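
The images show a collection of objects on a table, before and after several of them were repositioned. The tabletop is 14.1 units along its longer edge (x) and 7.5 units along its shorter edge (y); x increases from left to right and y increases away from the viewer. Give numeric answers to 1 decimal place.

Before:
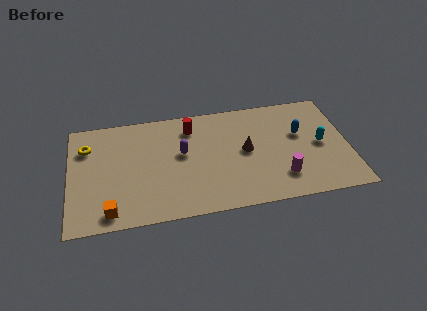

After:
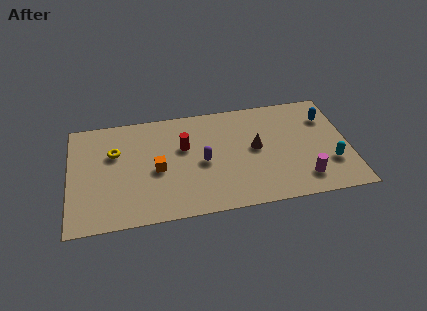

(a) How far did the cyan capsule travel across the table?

1.5

The cyan capsule moved from about (12.7, 3.7) to (13.1, 2.3), a distance of √(0.4² + 1.4²) ≈ 1.5.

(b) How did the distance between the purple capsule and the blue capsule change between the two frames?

+0.7

They were about 6.0 units apart before and 6.7 after — 0.7 units further apart.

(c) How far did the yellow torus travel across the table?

1.5

The yellow torus was near (0.9, 5.5) before and (2.3, 4.9) after, so it travelled √(1.4² + 0.6²) ≈ 1.5 units.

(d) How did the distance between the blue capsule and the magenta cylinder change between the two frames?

+1.2

Before: roughly 3.0 units apart; after: 4.2. That's 1.2 units further apart.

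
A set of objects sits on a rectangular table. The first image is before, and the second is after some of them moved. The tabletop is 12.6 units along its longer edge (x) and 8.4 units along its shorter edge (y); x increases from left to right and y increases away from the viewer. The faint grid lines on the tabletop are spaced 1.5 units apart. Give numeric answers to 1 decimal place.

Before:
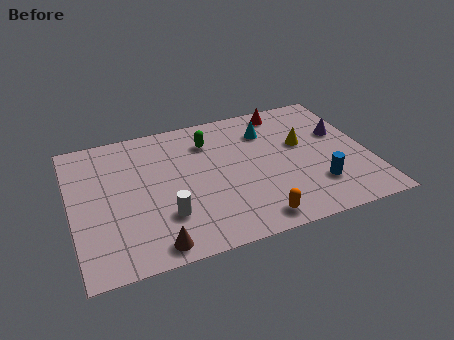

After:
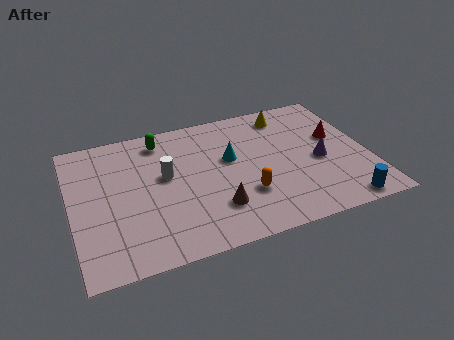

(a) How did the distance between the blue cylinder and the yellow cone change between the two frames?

+3.7

They were about 2.8 units apart before and 6.5 after — 3.7 units further apart.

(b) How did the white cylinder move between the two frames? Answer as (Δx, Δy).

(0.2, 2.4)

From the two frames, the white cylinder sits at roughly (3.8, 2.4) before and (4.0, 4.8) after.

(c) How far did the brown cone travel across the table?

3.0

The brown cone was near (3.2, 0.9) before and (5.9, 2.2) after, so it travelled √(2.7² + 1.3²) ≈ 3.0 units.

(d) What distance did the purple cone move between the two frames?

1.9

The purple cone was near (11.6, 5.2) before and (10.5, 3.7) after, so it travelled √(1.1² + 1.5²) ≈ 1.9 units.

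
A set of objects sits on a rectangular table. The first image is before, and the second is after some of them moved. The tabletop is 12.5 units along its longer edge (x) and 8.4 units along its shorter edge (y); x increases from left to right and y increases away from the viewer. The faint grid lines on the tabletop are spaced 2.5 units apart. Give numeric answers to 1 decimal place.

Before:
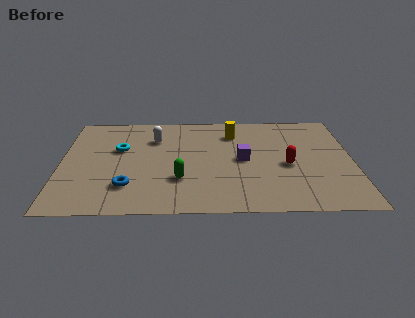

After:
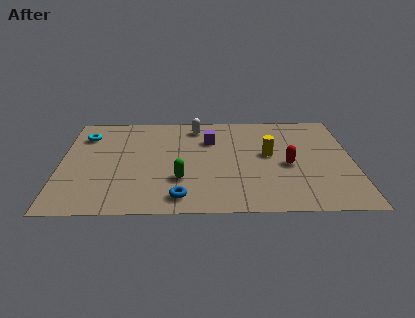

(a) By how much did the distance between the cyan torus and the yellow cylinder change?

+3.0

Before: roughly 5.1 units apart; after: 8.1. That's 3.0 units further apart.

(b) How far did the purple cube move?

2.2

From (7.8, 4.2) to (6.4, 5.9), the purple cube covered √(1.4² + 1.7²) ≈ 2.2 units.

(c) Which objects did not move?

the red capsule and the green capsule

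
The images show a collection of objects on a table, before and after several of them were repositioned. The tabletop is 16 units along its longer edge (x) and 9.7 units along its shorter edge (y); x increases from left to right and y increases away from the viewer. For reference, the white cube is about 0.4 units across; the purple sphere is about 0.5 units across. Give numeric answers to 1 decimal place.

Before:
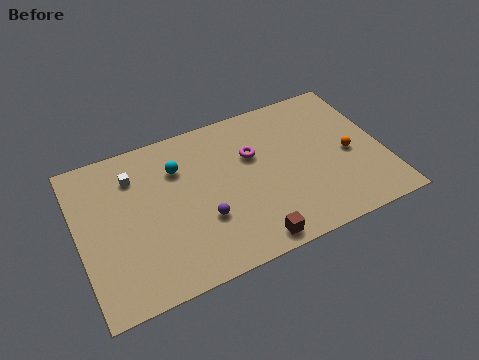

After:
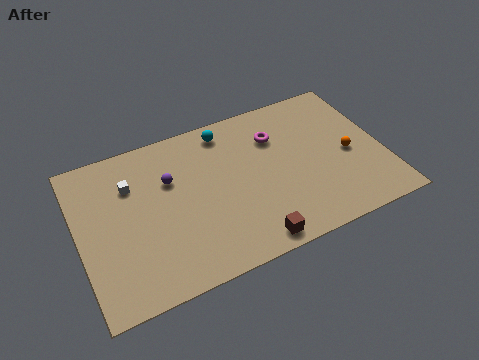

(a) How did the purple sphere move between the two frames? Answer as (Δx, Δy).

(-1.4, 3.1)

From the two frames, the purple sphere sits at roughly (6.3, 3.3) before and (4.9, 6.4) after.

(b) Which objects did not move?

the brown cube and the orange sphere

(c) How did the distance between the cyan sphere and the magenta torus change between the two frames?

-1.1

Before: roughly 4.0 units apart; after: 2.9. That's 1.1 units closer together.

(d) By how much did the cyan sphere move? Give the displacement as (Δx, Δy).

(2.7, 1.4)

The cyan sphere was at about (5.4, 7.0) and moved to about (8.1, 8.4).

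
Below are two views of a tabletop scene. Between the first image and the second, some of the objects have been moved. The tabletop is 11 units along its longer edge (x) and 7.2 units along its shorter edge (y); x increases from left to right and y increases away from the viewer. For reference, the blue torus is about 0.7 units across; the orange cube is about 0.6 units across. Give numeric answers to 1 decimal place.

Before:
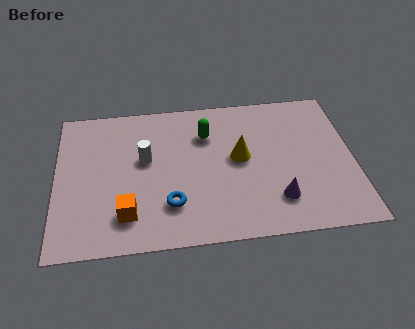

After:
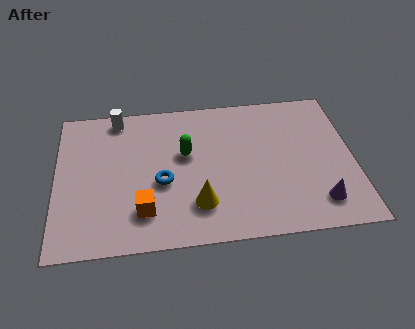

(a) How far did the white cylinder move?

2.4

The white cylinder was near (3.3, 4.2) before and (2.3, 6.4) after, so it travelled √(1.0² + 2.2²) ≈ 2.4 units.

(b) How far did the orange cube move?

0.6

From (2.6, 1.6) to (3.2, 1.7), the orange cube covered √(0.6² + 0.1²) ≈ 0.6 units.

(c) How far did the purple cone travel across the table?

1.5

The purple cone moved from about (8.1, 1.7) to (9.6, 1.4), a distance of √(1.5² + 0.3²) ≈ 1.5.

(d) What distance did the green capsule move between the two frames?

1.2

The green capsule was near (5.6, 5.2) before and (4.8, 4.3) after, so it travelled √(0.8² + 0.9²) ≈ 1.2 units.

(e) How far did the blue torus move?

1.1

The blue torus was near (4.2, 1.9) before and (3.9, 3.0) after, so it travelled √(0.3² + 1.1²) ≈ 1.1 units.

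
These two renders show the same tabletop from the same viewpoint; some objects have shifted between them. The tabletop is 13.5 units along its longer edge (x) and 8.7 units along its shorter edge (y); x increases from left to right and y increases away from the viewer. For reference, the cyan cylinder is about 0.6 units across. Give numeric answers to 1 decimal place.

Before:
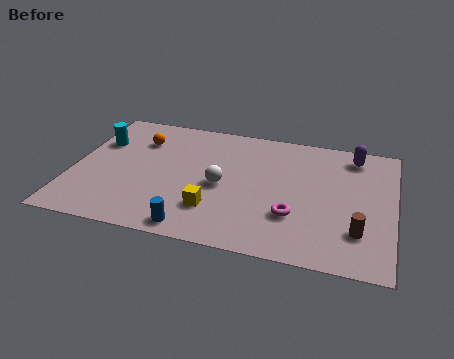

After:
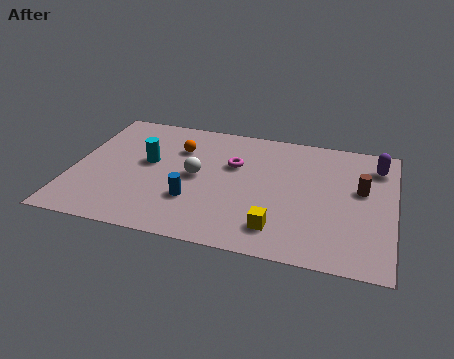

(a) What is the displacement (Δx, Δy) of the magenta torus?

(-2.7, 2.9)

From the two frames, the magenta torus sits at roughly (9.4, 2.7) before and (6.7, 5.6) after.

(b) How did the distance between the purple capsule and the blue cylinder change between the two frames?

-0.5

They were about 9.1 units apart before and 8.6 after — 0.5 units closer together.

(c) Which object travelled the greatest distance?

the magenta torus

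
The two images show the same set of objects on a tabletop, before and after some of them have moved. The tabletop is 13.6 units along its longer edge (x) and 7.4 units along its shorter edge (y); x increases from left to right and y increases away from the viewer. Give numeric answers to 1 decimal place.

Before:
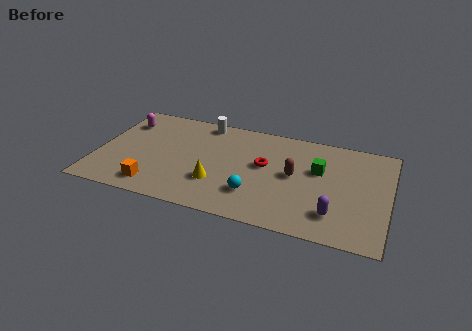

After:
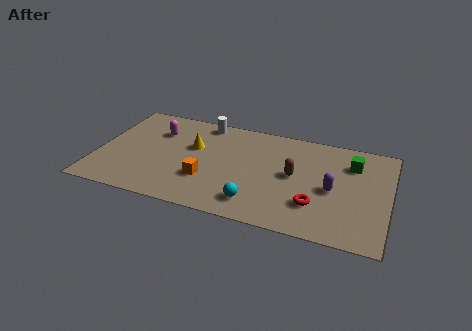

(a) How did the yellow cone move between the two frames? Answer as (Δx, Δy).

(-1.3, 2.3)

The yellow cone was at about (5.7, 2.3) and moved to about (4.4, 4.6).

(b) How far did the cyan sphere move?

0.6

The cyan sphere moved from about (7.5, 2.0) to (7.6, 1.4), a distance of √(0.1² + 0.6²) ≈ 0.6.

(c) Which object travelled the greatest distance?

the red torus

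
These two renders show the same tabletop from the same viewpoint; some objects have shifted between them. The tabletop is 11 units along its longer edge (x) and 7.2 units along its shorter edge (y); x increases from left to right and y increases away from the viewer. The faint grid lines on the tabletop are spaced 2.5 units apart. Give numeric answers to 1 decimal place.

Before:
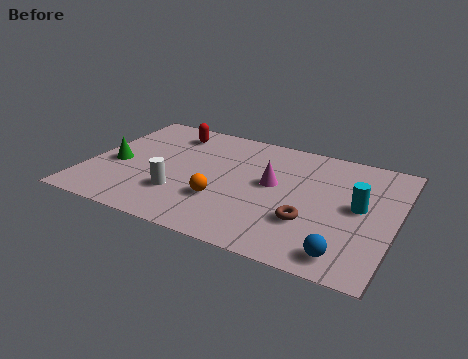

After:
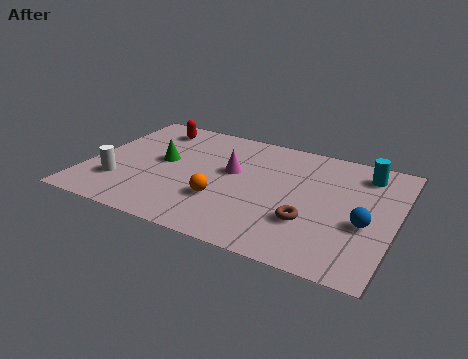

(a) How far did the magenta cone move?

1.5

The magenta cone was near (6.6, 4.0) before and (5.1, 4.2) after, so it travelled √(1.5² + 0.2²) ≈ 1.5 units.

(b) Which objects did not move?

the brown torus and the orange sphere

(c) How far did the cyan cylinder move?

2.1

From (9.7, 3.8) to (9.7, 5.9), the cyan cylinder covered √(0.0² + 2.1²) ≈ 2.1 units.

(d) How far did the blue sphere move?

2.0

From (9.5, 1.0) to (10.0, 2.9), the blue sphere covered √(0.5² + 1.9²) ≈ 2.0 units.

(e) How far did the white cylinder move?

2.2

From (3.5, 2.1) to (1.3, 2.0), the white cylinder covered √(2.2² + 0.1²) ≈ 2.2 units.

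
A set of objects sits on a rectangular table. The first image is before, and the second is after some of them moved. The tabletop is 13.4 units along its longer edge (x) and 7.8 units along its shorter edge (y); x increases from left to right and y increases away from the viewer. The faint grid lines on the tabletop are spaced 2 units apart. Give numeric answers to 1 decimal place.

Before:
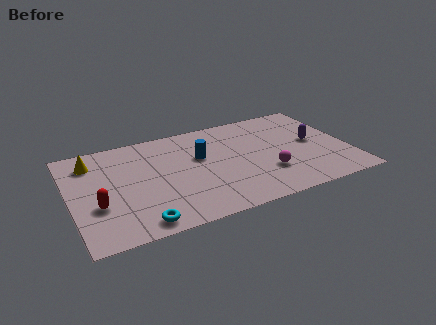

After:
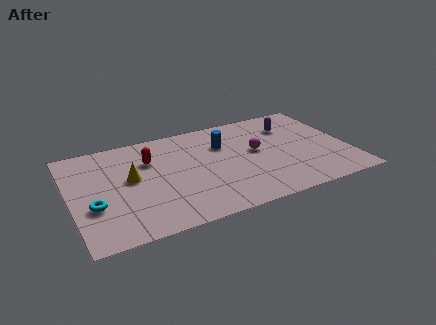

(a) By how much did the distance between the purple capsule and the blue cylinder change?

-2.1

They were about 5.5 units apart before and 3.4 after — 2.1 units closer together.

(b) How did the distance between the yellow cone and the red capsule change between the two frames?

-1.9

The distance was about 3.4 in the first image and 1.5 in the second, so they moved 1.9 units closer together.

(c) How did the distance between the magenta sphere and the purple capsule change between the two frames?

-0.6

They were about 3.0 units apart before and 2.4 after — 0.6 units closer together.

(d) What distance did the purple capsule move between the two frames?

1.9

The purple capsule moved from about (11.8, 4.1) to (10.9, 5.8), a distance of √(0.9² + 1.7²) ≈ 1.9.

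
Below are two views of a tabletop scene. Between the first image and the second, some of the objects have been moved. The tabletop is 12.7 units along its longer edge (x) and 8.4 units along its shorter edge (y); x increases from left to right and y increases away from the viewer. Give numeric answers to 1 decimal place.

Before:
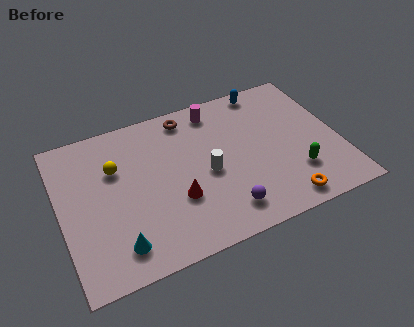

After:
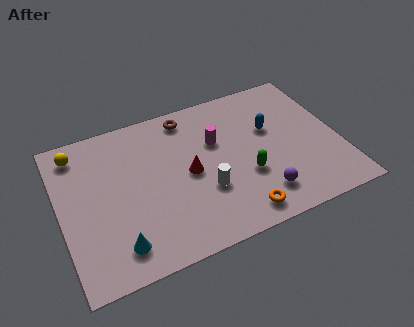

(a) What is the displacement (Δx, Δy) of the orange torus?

(-2.0, 0.1)

The orange torus started near (9.7, 1.0) and ended near (7.7, 1.1).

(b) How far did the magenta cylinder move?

1.8

The magenta cylinder was near (7.4, 7.2) before and (7.2, 5.4) after, so it travelled √(0.2² + 1.8²) ≈ 1.8 units.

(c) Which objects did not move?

the cyan cone and the brown torus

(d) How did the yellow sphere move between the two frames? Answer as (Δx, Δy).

(-1.6, 1.5)

The yellow sphere started near (2.6, 5.6) and ended near (1.0, 7.1).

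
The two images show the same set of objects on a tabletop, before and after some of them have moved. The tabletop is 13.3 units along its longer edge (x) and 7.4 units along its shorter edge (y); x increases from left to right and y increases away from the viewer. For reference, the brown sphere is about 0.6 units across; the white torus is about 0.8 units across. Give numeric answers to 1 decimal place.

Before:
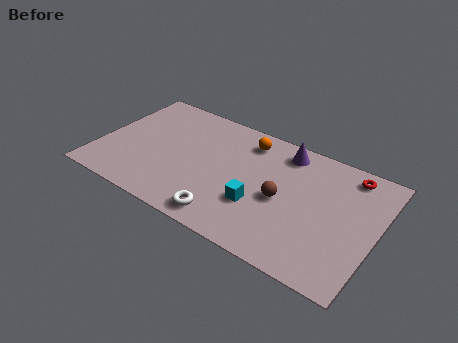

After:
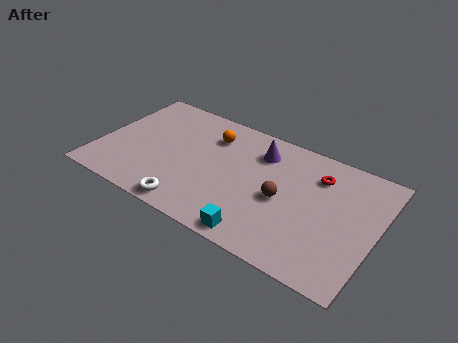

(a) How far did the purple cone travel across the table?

1.3

The purple cone was near (8.6, 6.3) before and (7.5, 5.7) after, so it travelled √(1.1² + 0.6²) ≈ 1.3 units.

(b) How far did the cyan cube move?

1.7

The cyan cube was near (7.9, 2.5) before and (8.2, 0.8) after, so it travelled √(0.3² + 1.7²) ≈ 1.7 units.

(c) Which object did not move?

the brown sphere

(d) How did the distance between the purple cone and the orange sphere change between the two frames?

+0.6

The distance was about 1.8 in the first image and 2.4 in the second, so they moved 0.6 units further apart.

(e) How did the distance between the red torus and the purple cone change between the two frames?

-0.3

Before: roughly 3.1 units apart; after: 2.8. That's 0.3 units closer together.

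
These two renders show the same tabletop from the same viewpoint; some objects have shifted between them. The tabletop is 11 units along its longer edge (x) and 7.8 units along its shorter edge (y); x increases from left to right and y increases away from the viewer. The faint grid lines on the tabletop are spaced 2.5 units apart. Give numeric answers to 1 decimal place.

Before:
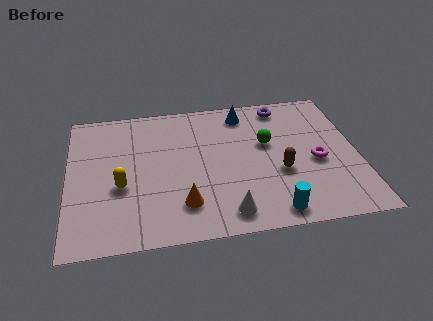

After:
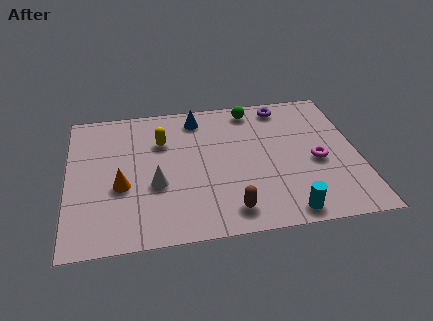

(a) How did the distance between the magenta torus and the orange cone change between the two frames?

+2.1

They were about 5.3 units apart before and 7.4 after — 2.1 units further apart.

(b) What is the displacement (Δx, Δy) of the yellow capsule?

(1.6, 2.3)

The yellow capsule started near (2.0, 3.1) and ended near (3.6, 5.4).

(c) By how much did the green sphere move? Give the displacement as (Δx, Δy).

(-0.5, 2.1)

The green sphere was at about (7.6, 4.7) and moved to about (7.1, 6.8).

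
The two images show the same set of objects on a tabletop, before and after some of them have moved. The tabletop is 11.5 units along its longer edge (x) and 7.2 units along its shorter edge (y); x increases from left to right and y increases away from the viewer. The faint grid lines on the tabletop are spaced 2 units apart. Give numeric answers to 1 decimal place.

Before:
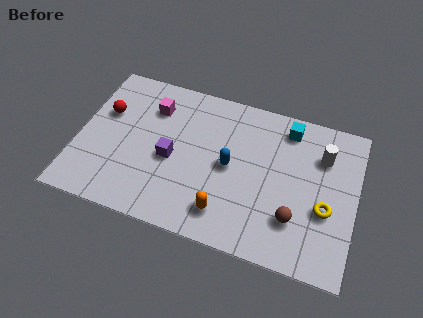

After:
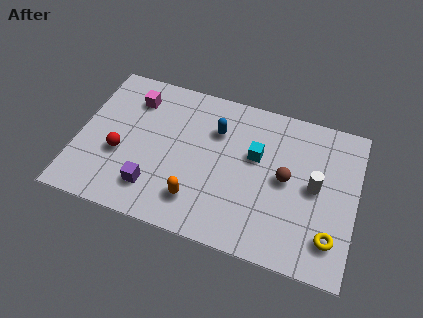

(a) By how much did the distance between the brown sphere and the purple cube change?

+0.4

The distance was about 5.3 in the first image and 5.7 in the second, so they moved 0.4 units further apart.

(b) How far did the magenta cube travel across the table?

0.8

The magenta cube moved from about (2.9, 5.4) to (2.1, 5.6), a distance of √(0.8² + 0.2²) ≈ 0.8.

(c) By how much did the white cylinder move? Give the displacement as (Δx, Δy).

(-0.2, -1.5)

The white cylinder was at about (10.0, 5.2) and moved to about (9.8, 3.7).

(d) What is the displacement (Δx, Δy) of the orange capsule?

(-1.2, 0.2)

The orange capsule started near (6.3, 1.4) and ended near (5.1, 1.6).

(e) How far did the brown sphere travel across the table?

1.8

The brown sphere moved from about (9.1, 2.0) to (8.6, 3.7), a distance of √(0.5² + 1.7²) ≈ 1.8.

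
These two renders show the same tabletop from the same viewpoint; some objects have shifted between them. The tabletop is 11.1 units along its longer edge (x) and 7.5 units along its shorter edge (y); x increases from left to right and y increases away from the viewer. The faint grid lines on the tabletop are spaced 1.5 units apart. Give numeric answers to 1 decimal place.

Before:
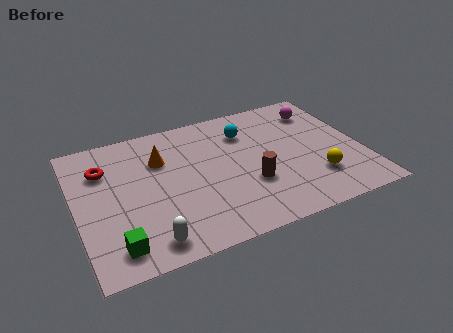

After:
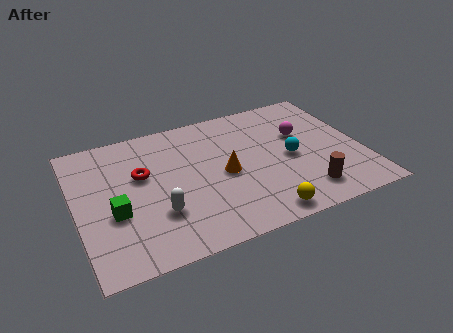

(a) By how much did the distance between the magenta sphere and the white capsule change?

-2.4

They were about 8.8 units apart before and 6.4 after — 2.4 units closer together.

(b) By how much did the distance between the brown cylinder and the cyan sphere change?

-0.9

The distance was about 3.0 in the first image and 2.1 in the second, so they moved 0.9 units closer together.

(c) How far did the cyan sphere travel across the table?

2.6

From (6.8, 5.6) to (8.3, 3.5), the cyan sphere covered √(1.5² + 2.1²) ≈ 2.6 units.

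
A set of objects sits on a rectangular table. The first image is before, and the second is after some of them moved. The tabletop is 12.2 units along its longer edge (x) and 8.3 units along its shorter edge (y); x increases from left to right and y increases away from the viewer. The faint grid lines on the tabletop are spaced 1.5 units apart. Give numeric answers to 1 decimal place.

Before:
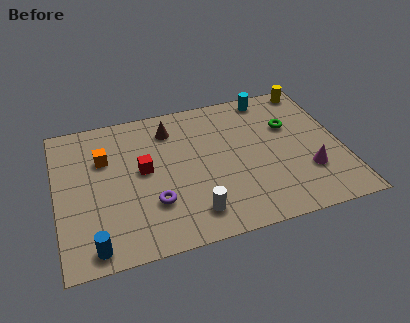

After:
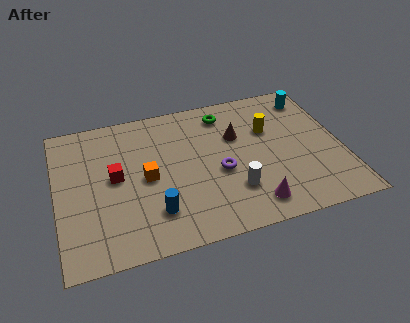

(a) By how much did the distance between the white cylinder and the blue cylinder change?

-0.8

They were about 4.2 units apart before and 3.4 after — 0.8 units closer together.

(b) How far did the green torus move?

3.1

From (10.1, 5.4) to (7.4, 6.9), the green torus covered √(2.7² + 1.5²) ≈ 3.1 units.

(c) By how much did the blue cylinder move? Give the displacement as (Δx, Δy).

(2.6, 1.1)

From the two frames, the blue cylinder sits at roughly (1.4, 0.9) before and (4.0, 2.0) after.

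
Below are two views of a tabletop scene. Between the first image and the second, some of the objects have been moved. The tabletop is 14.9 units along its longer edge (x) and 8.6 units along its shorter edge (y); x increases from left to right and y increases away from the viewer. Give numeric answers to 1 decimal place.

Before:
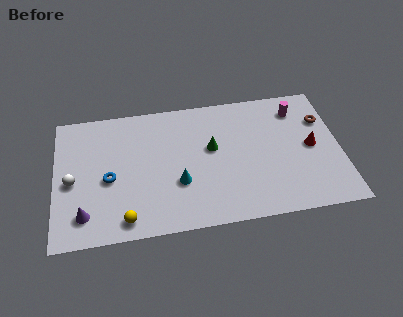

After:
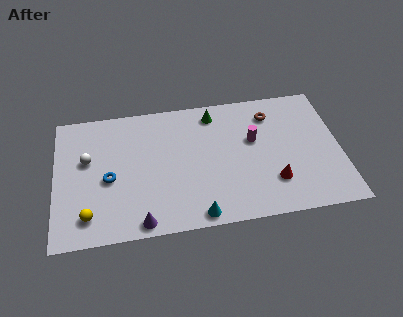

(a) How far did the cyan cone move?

2.4

The cyan cone moved from about (6.4, 3.0) to (7.3, 0.8), a distance of √(0.9² + 2.2²) ≈ 2.4.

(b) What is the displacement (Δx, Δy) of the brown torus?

(-2.7, 0.8)

The brown torus was at about (14.1, 6.0) and moved to about (11.4, 6.8).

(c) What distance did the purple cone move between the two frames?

3.0

The purple cone moved from about (1.5, 1.7) to (4.4, 0.8), a distance of √(2.9² + 0.9²) ≈ 3.0.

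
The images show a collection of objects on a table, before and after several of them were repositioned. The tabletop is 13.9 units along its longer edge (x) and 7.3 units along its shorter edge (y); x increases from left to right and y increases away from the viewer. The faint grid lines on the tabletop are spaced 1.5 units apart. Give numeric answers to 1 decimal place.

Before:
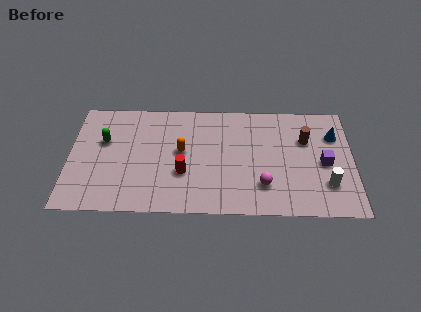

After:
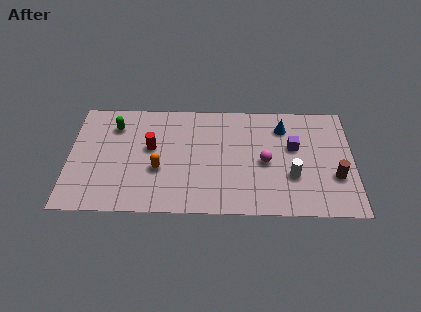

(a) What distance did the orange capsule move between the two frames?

1.6

The orange capsule was near (5.5, 4.0) before and (4.4, 2.8) after, so it travelled √(1.1² + 1.2²) ≈ 1.6 units.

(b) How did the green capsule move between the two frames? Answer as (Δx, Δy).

(0.5, 1.0)

From the two frames, the green capsule sits at roughly (1.7, 4.6) before and (2.2, 5.6) after.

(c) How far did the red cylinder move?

2.3

The red cylinder was near (5.6, 2.6) before and (4.0, 4.2) after, so it travelled √(1.6² + 1.6²) ≈ 2.3 units.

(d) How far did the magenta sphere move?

1.5

The magenta sphere was near (9.5, 1.9) before and (9.6, 3.4) after, so it travelled √(0.1² + 1.5²) ≈ 1.5 units.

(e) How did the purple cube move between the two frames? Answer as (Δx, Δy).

(-1.5, 1.0)

From the two frames, the purple cube sits at roughly (12.5, 3.4) before and (11.0, 4.4) after.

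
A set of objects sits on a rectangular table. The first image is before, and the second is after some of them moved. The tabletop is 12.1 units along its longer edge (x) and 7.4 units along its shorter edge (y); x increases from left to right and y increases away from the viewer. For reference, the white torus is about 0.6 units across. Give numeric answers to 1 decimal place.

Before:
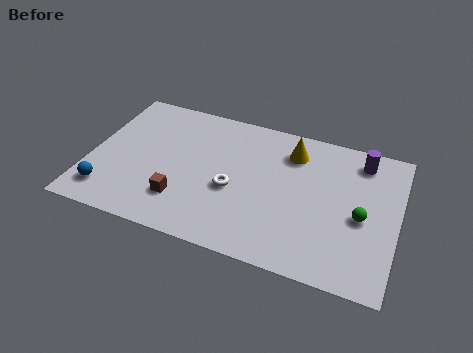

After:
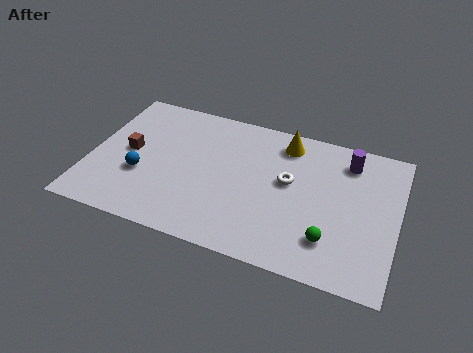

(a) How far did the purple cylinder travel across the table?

0.5

From (10.5, 6.2) to (10.0, 6.0), the purple cylinder covered √(0.5² + 0.2²) ≈ 0.5 units.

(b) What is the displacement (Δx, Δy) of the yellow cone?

(-0.3, 0.4)

The yellow cone was at about (7.8, 5.8) and moved to about (7.5, 6.2).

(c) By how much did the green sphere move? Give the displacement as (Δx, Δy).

(-1.1, -1.5)

From the two frames, the green sphere sits at roughly (10.7, 3.3) before and (9.6, 1.8) after.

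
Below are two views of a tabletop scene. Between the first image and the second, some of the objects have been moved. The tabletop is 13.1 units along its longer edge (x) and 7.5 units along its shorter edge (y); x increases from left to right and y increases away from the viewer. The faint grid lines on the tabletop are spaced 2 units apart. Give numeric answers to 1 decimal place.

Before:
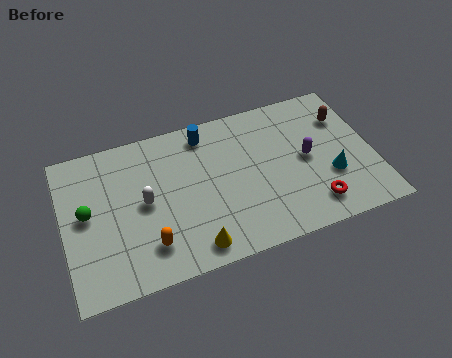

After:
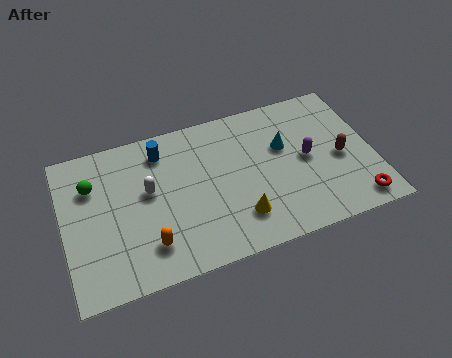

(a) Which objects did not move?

the orange capsule and the purple capsule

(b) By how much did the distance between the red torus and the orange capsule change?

+1.8

The distance was about 6.9 in the first image and 8.7 in the second, so they moved 1.8 units further apart.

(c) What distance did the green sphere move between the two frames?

1.3

The green sphere moved from about (1.0, 4.0) to (1.3, 5.3), a distance of √(0.3² + 1.3²) ≈ 1.3.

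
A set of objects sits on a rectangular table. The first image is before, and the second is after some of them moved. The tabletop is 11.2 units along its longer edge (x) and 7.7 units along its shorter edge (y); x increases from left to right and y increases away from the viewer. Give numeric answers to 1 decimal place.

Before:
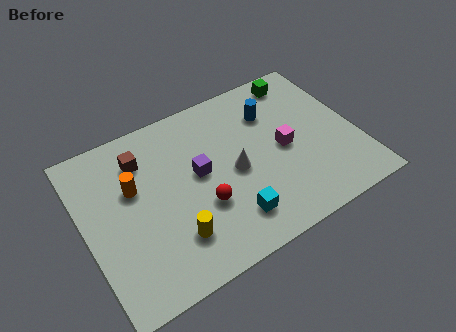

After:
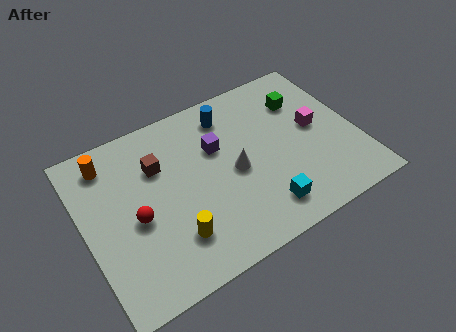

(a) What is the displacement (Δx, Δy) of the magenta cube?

(1.4, 0.4)

The magenta cube started near (8.2, 3.7) and ended near (9.6, 4.1).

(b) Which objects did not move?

the white cone and the yellow cylinder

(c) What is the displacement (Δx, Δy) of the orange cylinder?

(-0.8, 1.6)

The orange cylinder started near (2.1, 4.8) and ended near (1.3, 6.4).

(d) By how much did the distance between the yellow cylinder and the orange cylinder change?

+1.8

The distance was about 3.1 in the first image and 4.9 in the second, so they moved 1.8 units further apart.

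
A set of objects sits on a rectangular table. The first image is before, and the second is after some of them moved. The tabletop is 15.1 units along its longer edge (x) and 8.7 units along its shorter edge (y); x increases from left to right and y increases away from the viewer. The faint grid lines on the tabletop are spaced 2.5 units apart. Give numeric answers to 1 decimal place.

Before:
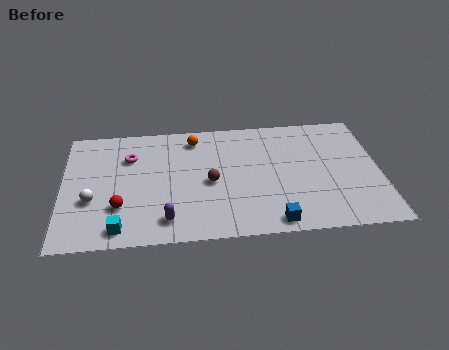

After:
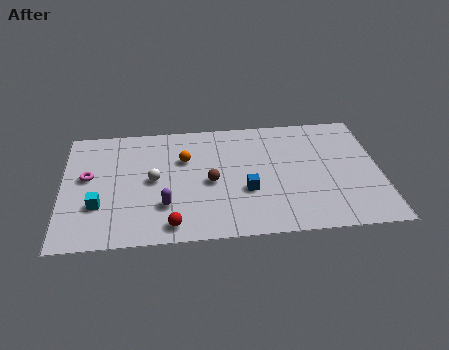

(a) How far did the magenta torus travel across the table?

2.4

The magenta torus was near (3.2, 6.2) before and (1.2, 4.9) after, so it travelled √(2.0² + 1.3²) ≈ 2.4 units.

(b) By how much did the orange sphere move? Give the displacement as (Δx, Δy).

(-0.5, -1.5)

The orange sphere was at about (6.3, 7.3) and moved to about (5.8, 5.8).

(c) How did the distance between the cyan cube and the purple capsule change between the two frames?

+0.9

They were about 2.2 units apart before and 3.1 after — 0.9 units further apart.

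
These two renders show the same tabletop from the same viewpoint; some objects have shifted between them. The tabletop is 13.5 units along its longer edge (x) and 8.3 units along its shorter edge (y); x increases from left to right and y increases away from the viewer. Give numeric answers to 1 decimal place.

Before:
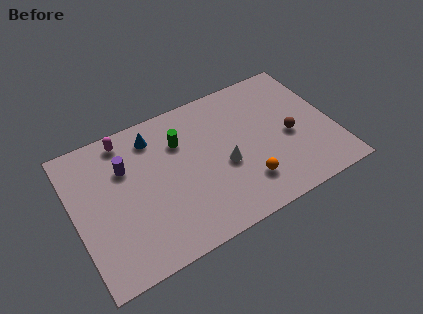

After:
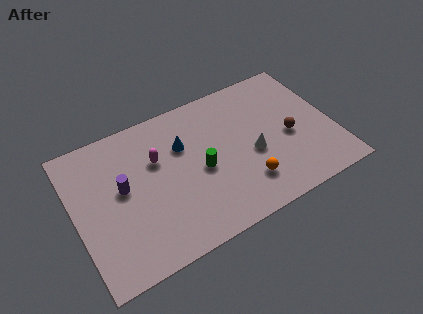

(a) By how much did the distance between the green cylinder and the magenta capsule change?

-0.4

Before: roughly 3.0 units apart; after: 2.6. That's 0.4 units closer together.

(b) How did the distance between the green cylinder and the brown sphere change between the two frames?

-1.2

They were about 5.9 units apart before and 4.7 after — 1.2 units closer together.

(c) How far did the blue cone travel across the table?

1.8

The blue cone moved from about (4.4, 6.8) to (5.8, 5.6), a distance of √(1.4² + 1.2²) ≈ 1.8.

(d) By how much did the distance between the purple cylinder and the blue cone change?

+1.5

They were about 1.9 units apart before and 3.4 after — 1.5 units further apart.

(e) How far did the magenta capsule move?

2.4

From (3.0, 7.3) to (4.4, 5.4), the magenta capsule covered √(1.4² + 1.9²) ≈ 2.4 units.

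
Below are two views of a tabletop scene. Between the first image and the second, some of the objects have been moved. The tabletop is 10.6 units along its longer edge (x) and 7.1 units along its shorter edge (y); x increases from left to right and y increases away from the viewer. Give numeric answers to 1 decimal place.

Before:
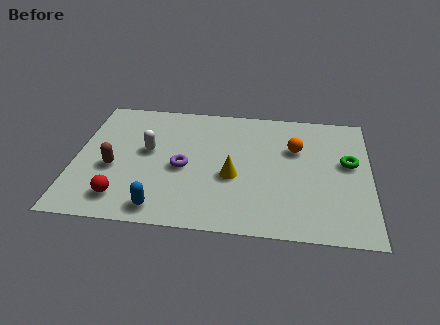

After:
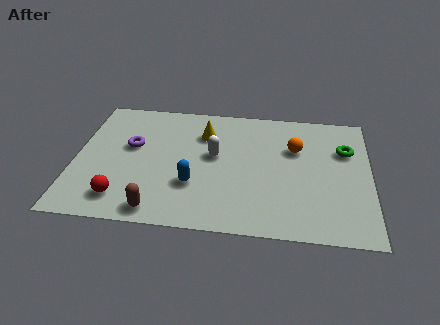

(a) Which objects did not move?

the orange sphere and the red sphere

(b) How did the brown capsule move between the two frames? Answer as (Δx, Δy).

(1.7, -2.1)

The brown capsule started near (1.4, 2.9) and ended near (3.1, 0.8).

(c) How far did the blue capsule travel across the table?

1.8

The blue capsule was near (3.2, 0.9) before and (4.3, 2.3) after, so it travelled √(1.1² + 1.4²) ≈ 1.8 units.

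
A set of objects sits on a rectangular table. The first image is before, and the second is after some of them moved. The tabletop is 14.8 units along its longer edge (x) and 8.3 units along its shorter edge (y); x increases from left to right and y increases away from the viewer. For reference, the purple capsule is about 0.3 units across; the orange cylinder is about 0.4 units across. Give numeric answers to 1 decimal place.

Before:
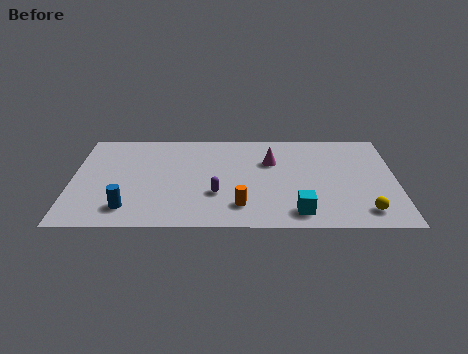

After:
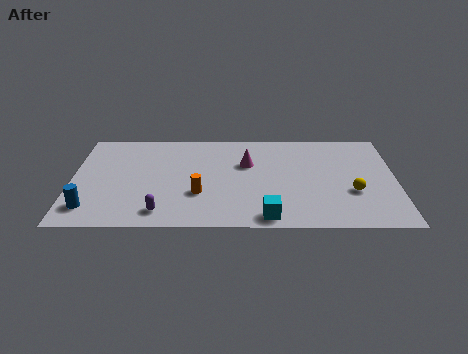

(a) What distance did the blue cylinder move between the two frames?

1.7

The blue cylinder was near (2.6, 1.6) before and (0.9, 1.6) after, so it travelled √(1.7² + 0.0²) ≈ 1.7 units.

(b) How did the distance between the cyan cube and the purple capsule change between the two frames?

+0.8

Before: roughly 4.0 units apart; after: 4.8. That's 0.8 units further apart.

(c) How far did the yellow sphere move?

1.7

From (13.3, 1.4) to (12.8, 3.0), the yellow sphere covered √(0.5² + 1.6²) ≈ 1.7 units.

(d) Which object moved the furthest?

the purple capsule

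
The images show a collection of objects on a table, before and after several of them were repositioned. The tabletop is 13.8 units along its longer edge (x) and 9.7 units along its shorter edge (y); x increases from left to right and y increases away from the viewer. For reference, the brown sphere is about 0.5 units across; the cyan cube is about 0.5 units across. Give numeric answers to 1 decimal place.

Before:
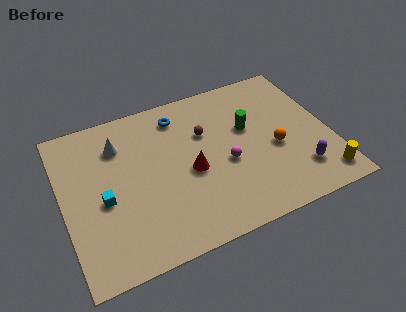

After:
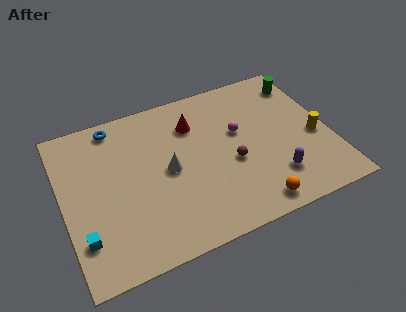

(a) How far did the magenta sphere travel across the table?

1.9

The magenta sphere was near (8.3, 4.1) before and (9.2, 5.8) after, so it travelled √(0.9² + 1.7²) ≈ 1.9 units.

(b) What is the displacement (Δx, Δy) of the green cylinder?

(3.2, 2.0)

From the two frames, the green cylinder sits at roughly (9.7, 5.9) before and (12.9, 7.9) after.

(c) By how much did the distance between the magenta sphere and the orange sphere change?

+2.1

Before: roughly 2.6 units apart; after: 4.7. That's 2.1 units further apart.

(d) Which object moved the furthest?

the green cylinder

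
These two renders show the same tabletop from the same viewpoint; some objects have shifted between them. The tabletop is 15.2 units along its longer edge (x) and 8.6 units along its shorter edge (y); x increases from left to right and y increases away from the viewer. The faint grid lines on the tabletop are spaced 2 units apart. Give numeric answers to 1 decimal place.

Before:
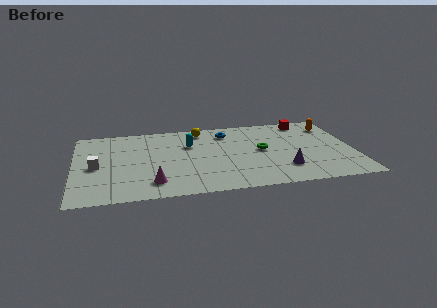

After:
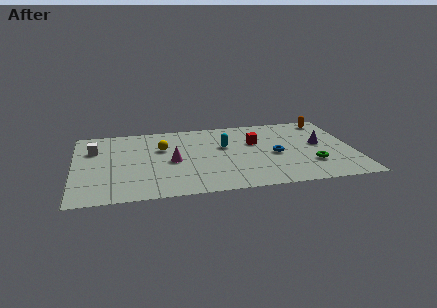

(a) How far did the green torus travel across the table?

3.3

The green torus was near (10.2, 4.5) before and (12.8, 2.5) after, so it travelled √(2.6² + 2.0²) ≈ 3.3 units.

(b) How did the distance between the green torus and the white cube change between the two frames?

+3.2

The distance was about 9.0 in the first image and 12.2 in the second, so they moved 3.2 units further apart.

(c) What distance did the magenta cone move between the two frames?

2.5

The magenta cone moved from about (4.2, 1.7) to (5.3, 4.0), a distance of √(1.1² + 2.3²) ≈ 2.5.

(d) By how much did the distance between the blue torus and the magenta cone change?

-1.1

They were about 6.7 units apart before and 5.6 after — 1.1 units closer together.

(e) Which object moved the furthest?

the blue torus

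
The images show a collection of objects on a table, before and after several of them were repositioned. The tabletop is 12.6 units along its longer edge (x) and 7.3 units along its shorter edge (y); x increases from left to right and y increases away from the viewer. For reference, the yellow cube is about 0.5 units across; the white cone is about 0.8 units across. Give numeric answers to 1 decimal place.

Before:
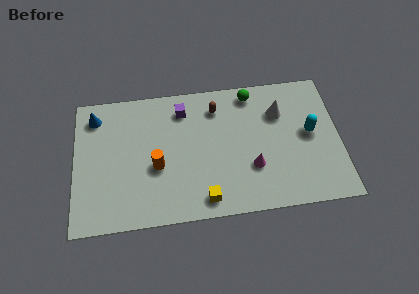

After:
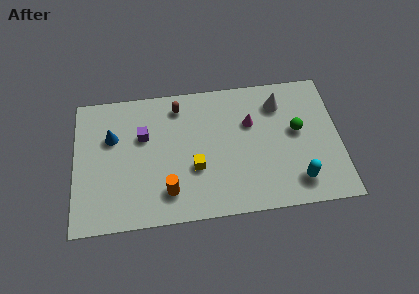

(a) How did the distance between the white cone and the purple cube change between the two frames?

+1.9

The distance was about 4.7 in the first image and 6.6 in the second, so they moved 1.9 units further apart.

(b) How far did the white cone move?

0.5

From (9.8, 5.2) to (9.8, 5.7), the white cone covered √(0.0² + 0.5²) ≈ 0.5 units.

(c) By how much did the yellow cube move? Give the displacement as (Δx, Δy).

(-0.4, 1.7)

From the two frames, the yellow cube sits at roughly (6.1, 1.0) before and (5.7, 2.7) after.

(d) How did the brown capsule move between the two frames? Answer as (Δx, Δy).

(-1.8, 0.3)

From the two frames, the brown capsule sits at roughly (6.8, 5.8) before and (5.0, 6.1) after.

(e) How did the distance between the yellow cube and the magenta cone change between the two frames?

+0.7

They were about 2.7 units apart before and 3.4 after — 0.7 units further apart.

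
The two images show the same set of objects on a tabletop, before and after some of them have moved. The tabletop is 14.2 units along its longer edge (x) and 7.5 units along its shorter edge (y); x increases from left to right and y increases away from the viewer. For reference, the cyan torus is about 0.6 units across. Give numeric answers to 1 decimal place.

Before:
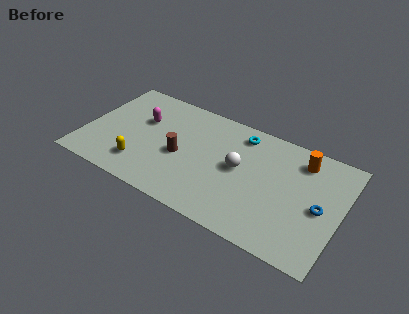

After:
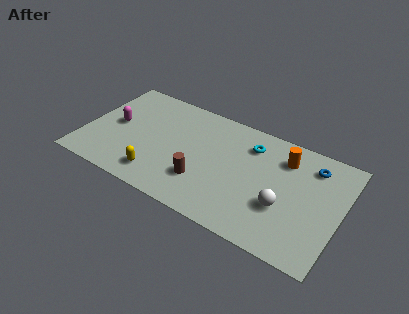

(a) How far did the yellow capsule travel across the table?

1.0

The yellow capsule was near (3.4, 1.7) before and (4.4, 1.4) after, so it travelled √(1.0² + 0.3²) ≈ 1.0 units.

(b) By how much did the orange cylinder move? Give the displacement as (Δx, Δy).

(-0.9, -0.3)

From the two frames, the orange cylinder sits at roughly (11.8, 6.1) before and (10.9, 5.8) after.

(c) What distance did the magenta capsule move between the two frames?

1.7

The magenta capsule moved from about (3.0, 4.8) to (1.6, 3.9), a distance of √(1.4² + 0.9²) ≈ 1.7.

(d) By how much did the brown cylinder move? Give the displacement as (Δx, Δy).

(1.4, -1.1)

The brown cylinder was at about (5.4, 3.3) and moved to about (6.8, 2.2).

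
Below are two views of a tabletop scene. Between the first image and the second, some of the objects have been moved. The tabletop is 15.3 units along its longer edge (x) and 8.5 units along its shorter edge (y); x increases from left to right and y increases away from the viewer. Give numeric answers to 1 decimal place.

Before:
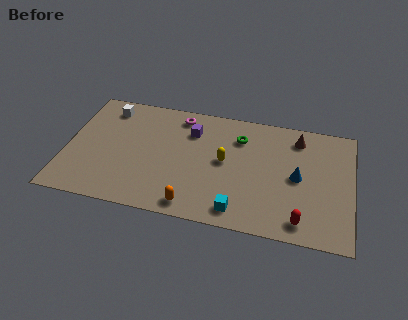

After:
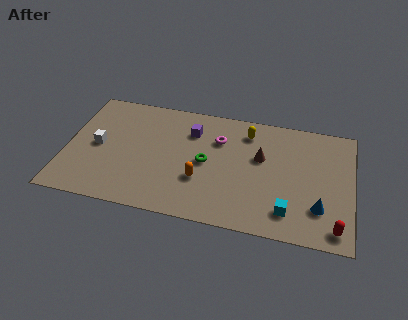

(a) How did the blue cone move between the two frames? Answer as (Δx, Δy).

(1.2, -1.9)

The blue cone was at about (12.4, 4.2) and moved to about (13.6, 2.3).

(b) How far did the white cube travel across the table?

2.9

From (2.0, 7.1) to (1.7, 4.2), the white cube covered √(0.3² + 2.9²) ≈ 2.9 units.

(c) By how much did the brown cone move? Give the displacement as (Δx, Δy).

(-1.9, -1.8)

From the two frames, the brown cone sits at roughly (12.3, 7.0) before and (10.4, 5.2) after.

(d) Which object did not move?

the purple cube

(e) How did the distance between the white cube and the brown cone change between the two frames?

-1.5

The distance was about 10.3 in the first image and 8.8 in the second, so they moved 1.5 units closer together.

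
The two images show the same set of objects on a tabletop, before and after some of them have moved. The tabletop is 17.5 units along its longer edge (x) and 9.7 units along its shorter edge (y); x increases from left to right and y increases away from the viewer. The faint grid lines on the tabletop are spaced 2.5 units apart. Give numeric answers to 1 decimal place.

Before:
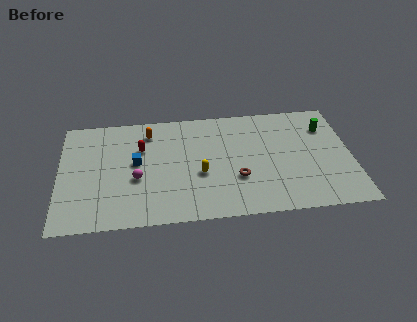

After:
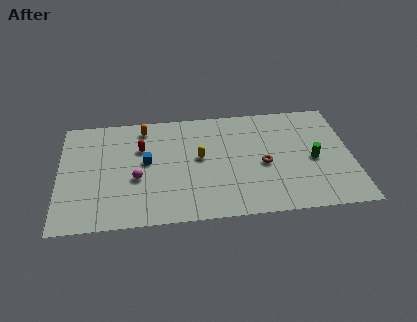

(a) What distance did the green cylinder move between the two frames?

2.9

The green cylinder moved from about (16.1, 7.2) to (15.2, 4.4), a distance of √(0.9² + 2.8²) ≈ 2.9.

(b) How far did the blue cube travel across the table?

0.6

From (4.6, 5.3) to (5.2, 5.3), the blue cube covered √(0.6² + 0.0²) ≈ 0.6 units.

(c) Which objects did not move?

the red capsule and the magenta sphere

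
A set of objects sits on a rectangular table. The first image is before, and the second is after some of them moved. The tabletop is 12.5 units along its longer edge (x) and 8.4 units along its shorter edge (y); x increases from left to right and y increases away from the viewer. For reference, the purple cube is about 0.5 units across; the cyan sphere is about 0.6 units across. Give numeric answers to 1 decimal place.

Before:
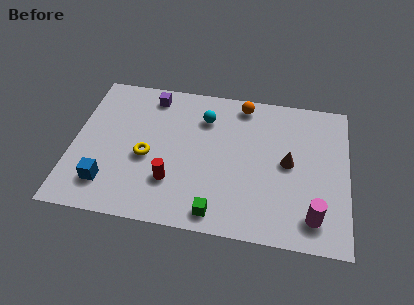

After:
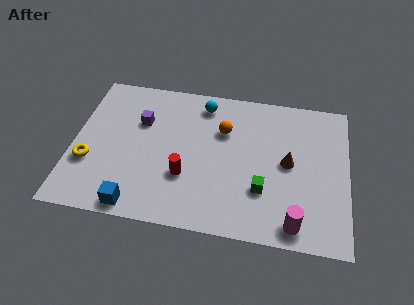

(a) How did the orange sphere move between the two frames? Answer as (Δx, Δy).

(-0.8, -1.7)

The orange sphere was at about (7.6, 7.4) and moved to about (6.8, 5.7).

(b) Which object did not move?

the brown cone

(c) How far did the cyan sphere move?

0.8

From (5.9, 6.3) to (5.8, 7.1), the cyan sphere covered √(0.1² + 0.8²) ≈ 0.8 units.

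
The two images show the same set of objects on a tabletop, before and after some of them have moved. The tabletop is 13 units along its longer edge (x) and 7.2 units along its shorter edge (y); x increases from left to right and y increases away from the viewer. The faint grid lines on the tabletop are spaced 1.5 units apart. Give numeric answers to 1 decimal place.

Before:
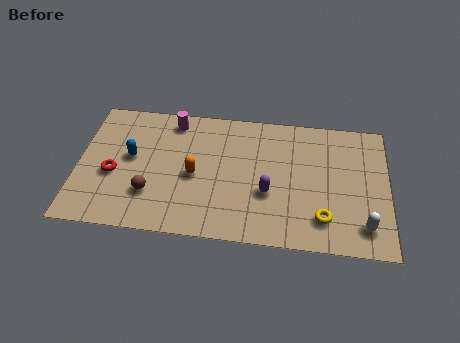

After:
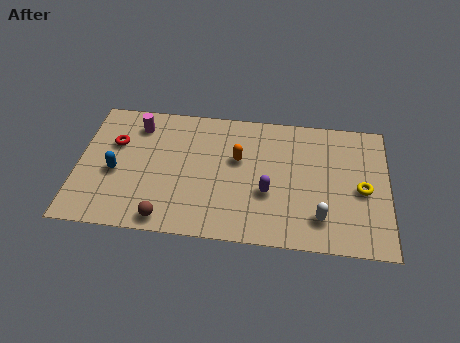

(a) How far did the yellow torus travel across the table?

2.3

The yellow torus was near (10.3, 1.6) before and (11.9, 3.3) after, so it travelled √(1.6² + 1.7²) ≈ 2.3 units.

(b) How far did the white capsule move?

1.8

The white capsule was near (12.0, 1.4) before and (10.2, 1.6) after, so it travelled √(1.8² + 0.2²) ≈ 1.8 units.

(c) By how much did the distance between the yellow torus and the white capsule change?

+0.7

They were about 1.7 units apart before and 2.4 after — 0.7 units further apart.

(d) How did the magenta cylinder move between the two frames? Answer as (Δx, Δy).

(-1.5, -0.4)

From the two frames, the magenta cylinder sits at roughly (3.9, 6.2) before and (2.4, 5.8) after.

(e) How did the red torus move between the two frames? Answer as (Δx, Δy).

(0.0, 1.7)

The red torus started near (1.5, 3.0) and ended near (1.5, 4.7).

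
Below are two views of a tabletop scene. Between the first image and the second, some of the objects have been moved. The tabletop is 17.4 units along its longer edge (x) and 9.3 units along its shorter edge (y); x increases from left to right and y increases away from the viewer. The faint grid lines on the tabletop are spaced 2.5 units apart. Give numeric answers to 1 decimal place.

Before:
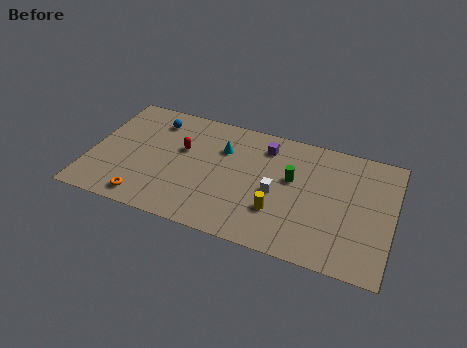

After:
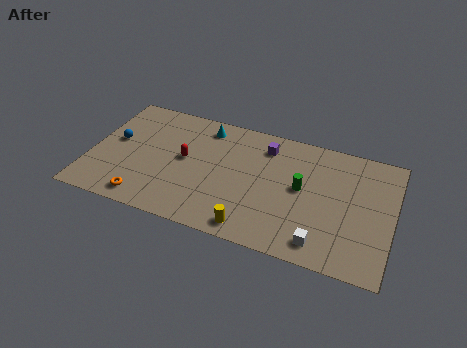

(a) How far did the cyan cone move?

1.8

The cyan cone was near (7.5, 6.5) before and (6.3, 7.9) after, so it travelled √(1.2² + 1.4²) ≈ 1.8 units.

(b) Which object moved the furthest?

the white cube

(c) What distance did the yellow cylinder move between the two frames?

2.1

The yellow cylinder moved from about (11.0, 2.8) to (9.7, 1.1), a distance of √(1.3² + 1.7²) ≈ 2.1.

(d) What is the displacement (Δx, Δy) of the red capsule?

(0.2, -0.7)

The red capsule was at about (5.2, 5.7) and moved to about (5.4, 5.0).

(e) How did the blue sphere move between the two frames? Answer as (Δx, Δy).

(-2.1, -2.3)

The blue sphere started near (3.4, 7.5) and ended near (1.3, 5.2).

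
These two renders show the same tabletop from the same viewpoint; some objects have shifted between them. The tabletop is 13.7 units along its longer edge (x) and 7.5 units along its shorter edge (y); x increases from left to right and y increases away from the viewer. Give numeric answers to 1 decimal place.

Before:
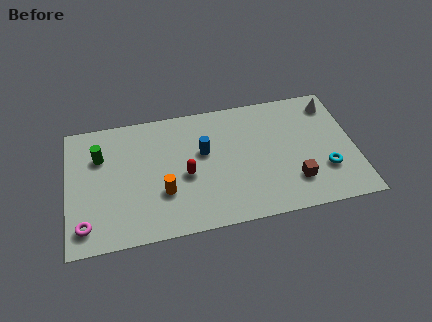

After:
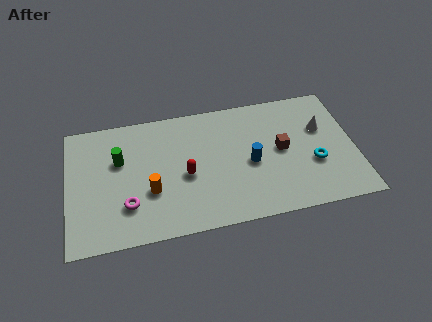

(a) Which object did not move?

the red capsule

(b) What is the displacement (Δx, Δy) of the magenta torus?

(2.0, 0.8)

The magenta torus started near (0.8, 1.3) and ended near (2.8, 2.1).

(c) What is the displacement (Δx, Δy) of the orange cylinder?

(-0.6, 0.2)

The orange cylinder started near (4.5, 2.5) and ended near (3.9, 2.7).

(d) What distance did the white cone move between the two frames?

1.5

The white cone moved from about (12.8, 6.2) to (12.2, 4.8), a distance of √(0.6² + 1.4²) ≈ 1.5.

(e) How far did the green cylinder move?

1.0

The green cylinder moved from about (1.6, 5.2) to (2.5, 4.8), a distance of √(0.9² + 0.4²) ≈ 1.0.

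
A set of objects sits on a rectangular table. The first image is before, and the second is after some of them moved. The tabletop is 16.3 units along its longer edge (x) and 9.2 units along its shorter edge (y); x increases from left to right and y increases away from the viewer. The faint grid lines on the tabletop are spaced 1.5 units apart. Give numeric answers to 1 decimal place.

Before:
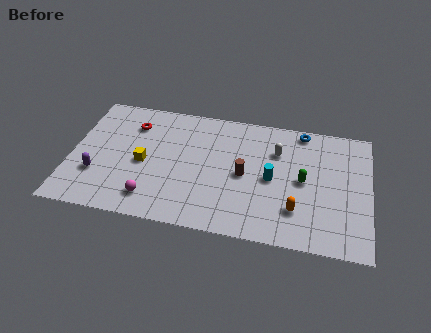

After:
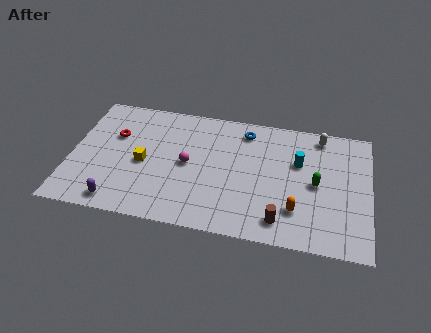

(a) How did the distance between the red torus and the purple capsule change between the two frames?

+0.5

They were about 4.4 units apart before and 4.9 after — 0.5 units further apart.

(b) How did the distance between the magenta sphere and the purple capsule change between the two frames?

+1.7

They were about 3.3 units apart before and 5.0 after — 1.7 units further apart.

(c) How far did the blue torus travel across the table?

3.2

The blue torus moved from about (12.5, 8.3) to (9.4, 7.7), a distance of √(3.1² + 0.6²) ≈ 3.2.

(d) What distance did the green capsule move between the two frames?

0.7

From (12.7, 4.6) to (13.4, 4.5), the green capsule covered √(0.7² + 0.1²) ≈ 0.7 units.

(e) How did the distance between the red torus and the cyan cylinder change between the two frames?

+1.9

They were about 8.2 units apart before and 10.1 after — 1.9 units further apart.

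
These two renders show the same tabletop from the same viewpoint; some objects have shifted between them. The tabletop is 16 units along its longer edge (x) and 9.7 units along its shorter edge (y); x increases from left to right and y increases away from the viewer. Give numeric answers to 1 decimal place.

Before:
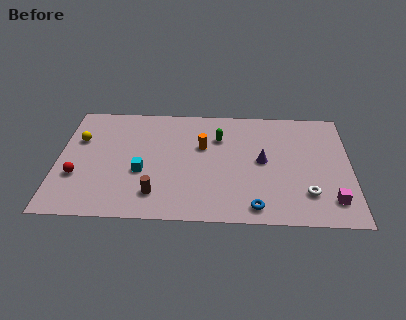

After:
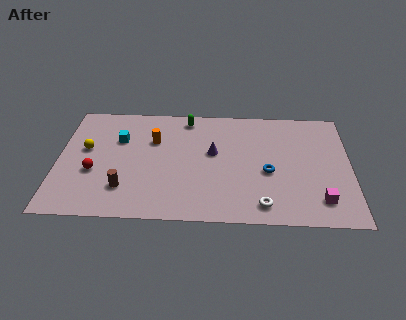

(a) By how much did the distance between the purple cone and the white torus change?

+1.5

Before: roughly 3.5 units apart; after: 5.0. That's 1.5 units further apart.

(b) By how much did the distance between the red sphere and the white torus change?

-3.0

Before: roughly 12.5 units apart; after: 9.5. That's 3.0 units closer together.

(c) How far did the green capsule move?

2.4

From (8.8, 6.9) to (7.0, 8.5), the green capsule covered √(1.8² + 1.6²) ≈ 2.4 units.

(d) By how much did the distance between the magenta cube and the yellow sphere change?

-1.2

The distance was about 14.5 in the first image and 13.3 in the second, so they moved 1.2 units closer together.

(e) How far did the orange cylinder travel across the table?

2.7

The orange cylinder was near (7.9, 6.1) before and (5.2, 6.5) after, so it travelled √(2.7² + 0.4²) ≈ 2.7 units.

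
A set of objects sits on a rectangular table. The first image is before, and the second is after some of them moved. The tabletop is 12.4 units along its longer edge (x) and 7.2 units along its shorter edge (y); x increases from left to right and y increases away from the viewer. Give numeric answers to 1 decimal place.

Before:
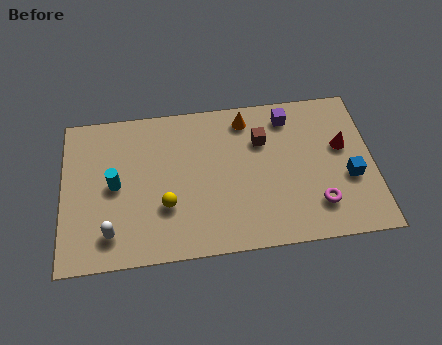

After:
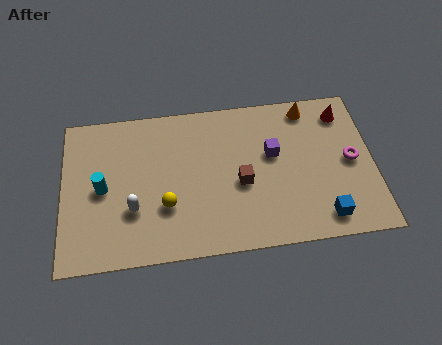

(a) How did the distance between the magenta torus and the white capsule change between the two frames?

+0.6

Before: roughly 8.2 units apart; after: 8.8. That's 0.6 units further apart.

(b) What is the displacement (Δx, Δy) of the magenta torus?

(1.4, 1.9)

The magenta torus was at about (10.1, 1.7) and moved to about (11.5, 3.6).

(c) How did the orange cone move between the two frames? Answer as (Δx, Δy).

(2.5, 0.2)

From the two frames, the orange cone sits at roughly (7.4, 6.1) before and (9.9, 6.3) after.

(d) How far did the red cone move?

1.6

The red cone moved from about (11.2, 4.3) to (11.3, 5.9), a distance of √(0.1² + 1.6²) ≈ 1.6.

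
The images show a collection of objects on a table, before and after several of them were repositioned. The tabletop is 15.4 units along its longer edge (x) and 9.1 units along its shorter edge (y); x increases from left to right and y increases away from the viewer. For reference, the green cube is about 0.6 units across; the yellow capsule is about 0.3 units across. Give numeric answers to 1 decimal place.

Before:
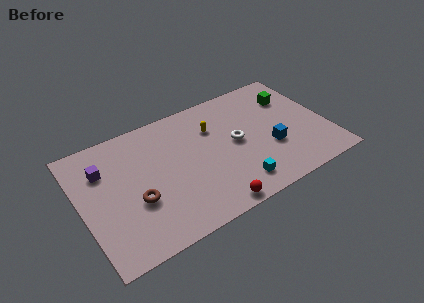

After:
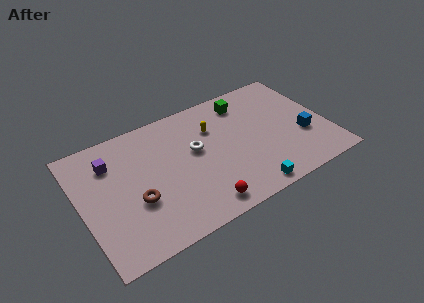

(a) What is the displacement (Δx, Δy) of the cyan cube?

(0.6, -0.7)

The cyan cube started near (9.2, 1.6) and ended near (9.8, 0.9).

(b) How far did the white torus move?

2.6

The white torus moved from about (9.7, 4.7) to (7.2, 5.3), a distance of √(2.5² + 0.6²) ≈ 2.6.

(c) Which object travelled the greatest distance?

the green cube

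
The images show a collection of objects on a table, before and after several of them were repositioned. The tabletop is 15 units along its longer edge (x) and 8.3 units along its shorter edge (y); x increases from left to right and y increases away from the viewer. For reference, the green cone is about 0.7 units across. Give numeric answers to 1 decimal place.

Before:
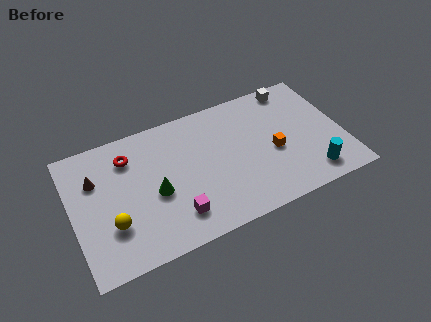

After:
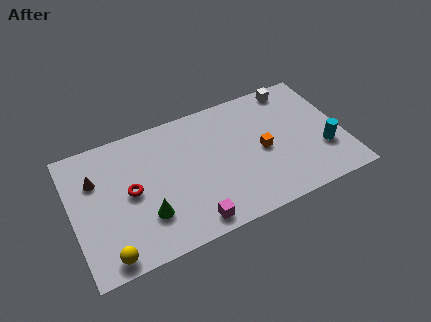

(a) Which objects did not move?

the brown cone and the white cube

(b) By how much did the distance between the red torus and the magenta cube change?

-0.7

They were about 5.1 units apart before and 4.4 after — 0.7 units closer together.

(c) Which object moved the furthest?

the red torus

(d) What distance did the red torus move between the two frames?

2.2

The red torus was near (3.3, 6.4) before and (3.2, 4.2) after, so it travelled √(0.1² + 2.2²) ≈ 2.2 units.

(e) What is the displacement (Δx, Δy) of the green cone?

(-0.6, -1.2)

The green cone was at about (4.5, 3.6) and moved to about (3.9, 2.4).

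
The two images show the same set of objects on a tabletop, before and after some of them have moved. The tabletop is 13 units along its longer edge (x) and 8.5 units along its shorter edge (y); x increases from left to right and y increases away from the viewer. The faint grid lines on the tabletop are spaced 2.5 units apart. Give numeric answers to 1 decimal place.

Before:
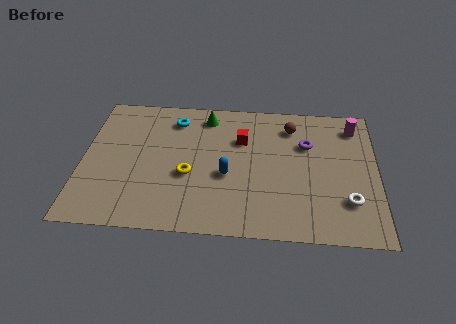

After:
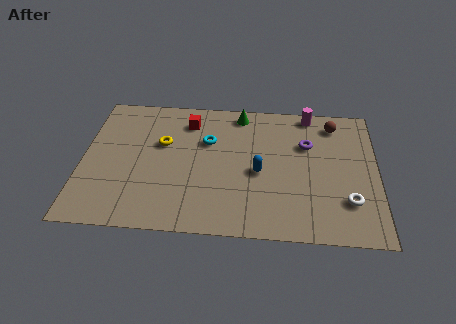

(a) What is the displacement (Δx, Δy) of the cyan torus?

(1.5, -1.3)

From the two frames, the cyan torus sits at roughly (4.0, 6.9) before and (5.5, 5.6) after.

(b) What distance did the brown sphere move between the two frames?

1.9

The brown sphere moved from about (9.2, 6.8) to (11.1, 7.1), a distance of √(1.9² + 0.3²) ≈ 1.9.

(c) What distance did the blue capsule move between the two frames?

1.4

From (6.4, 3.5) to (7.8, 3.8), the blue capsule covered √(1.4² + 0.3²) ≈ 1.4 units.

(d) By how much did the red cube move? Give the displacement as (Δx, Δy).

(-2.4, 1.0)

The red cube was at about (7.0, 5.8) and moved to about (4.6, 6.8).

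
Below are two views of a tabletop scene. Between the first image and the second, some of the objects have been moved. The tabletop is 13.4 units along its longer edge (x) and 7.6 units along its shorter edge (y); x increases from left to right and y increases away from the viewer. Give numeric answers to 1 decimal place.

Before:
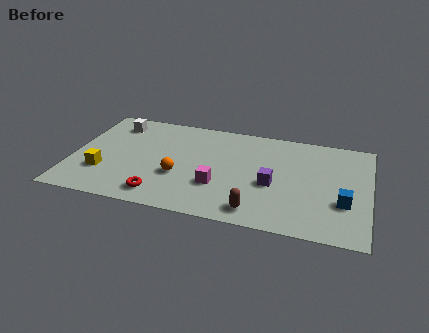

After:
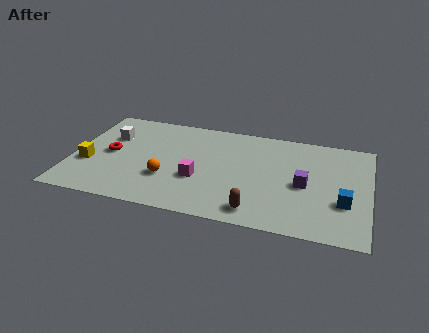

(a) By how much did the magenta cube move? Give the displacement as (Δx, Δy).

(-0.9, 0.3)

From the two frames, the magenta cube sits at roughly (6.7, 2.5) before and (5.8, 2.8) after.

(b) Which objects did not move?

the brown capsule and the blue cube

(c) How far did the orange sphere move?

0.6

The orange sphere was near (4.9, 2.8) before and (4.4, 2.5) after, so it travelled √(0.5² + 0.3²) ≈ 0.6 units.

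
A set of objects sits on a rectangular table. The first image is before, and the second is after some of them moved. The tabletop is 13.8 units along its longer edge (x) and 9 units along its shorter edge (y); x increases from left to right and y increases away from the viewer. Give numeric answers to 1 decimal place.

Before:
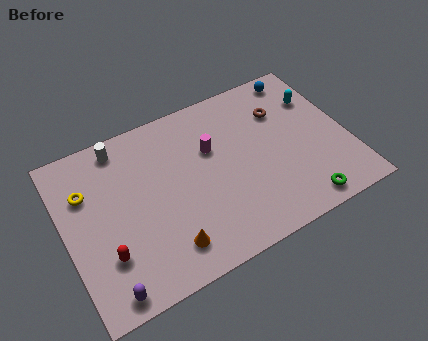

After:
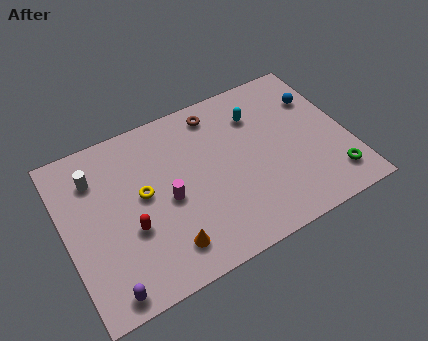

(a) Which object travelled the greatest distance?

the brown torus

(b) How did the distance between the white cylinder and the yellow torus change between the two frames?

+0.3

Before: roughly 2.5 units apart; after: 2.8. That's 0.3 units further apart.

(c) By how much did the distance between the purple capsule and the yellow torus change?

-0.7

The distance was about 5.3 in the first image and 4.6 in the second, so they moved 0.7 units closer together.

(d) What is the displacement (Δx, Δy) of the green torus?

(1.7, 0.7)

From the two frames, the green torus sits at roughly (11.0, 1.0) before and (12.7, 1.7) after.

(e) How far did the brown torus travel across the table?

3.4

From (10.9, 6.4) to (7.8, 7.7), the brown torus covered √(3.1² + 1.3²) ≈ 3.4 units.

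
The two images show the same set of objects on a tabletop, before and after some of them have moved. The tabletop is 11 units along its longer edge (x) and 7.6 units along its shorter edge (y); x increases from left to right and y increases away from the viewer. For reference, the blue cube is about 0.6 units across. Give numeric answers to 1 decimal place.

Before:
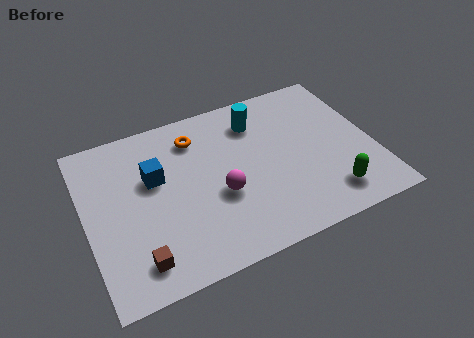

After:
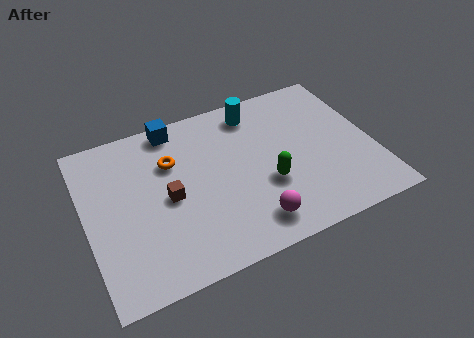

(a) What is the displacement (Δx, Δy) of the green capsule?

(-2.2, 1.4)

The green capsule started near (9.0, 1.4) and ended near (6.8, 2.8).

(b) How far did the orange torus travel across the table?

1.3

From (4.4, 6.0) to (3.4, 5.2), the orange torus covered √(1.0² + 0.8²) ≈ 1.3 units.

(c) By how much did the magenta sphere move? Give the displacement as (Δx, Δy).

(1.0, -1.7)

The magenta sphere started near (5.0, 3.0) and ended near (6.0, 1.3).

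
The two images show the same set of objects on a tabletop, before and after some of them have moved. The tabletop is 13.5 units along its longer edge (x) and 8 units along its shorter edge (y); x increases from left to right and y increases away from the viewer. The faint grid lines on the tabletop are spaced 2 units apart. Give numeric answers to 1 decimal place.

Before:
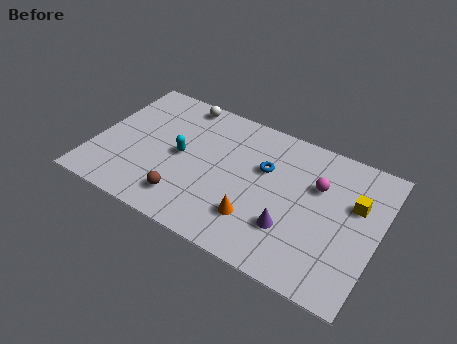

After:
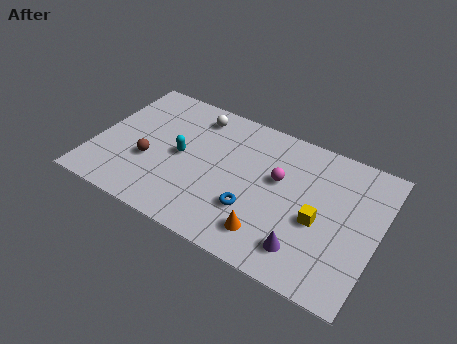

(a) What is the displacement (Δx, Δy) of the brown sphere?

(-2.0, 1.4)

The brown sphere started near (4.7, 1.6) and ended near (2.7, 3.0).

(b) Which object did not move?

the cyan capsule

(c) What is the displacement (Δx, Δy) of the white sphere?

(0.8, -0.5)

The white sphere started near (3.6, 7.2) and ended near (4.4, 6.7).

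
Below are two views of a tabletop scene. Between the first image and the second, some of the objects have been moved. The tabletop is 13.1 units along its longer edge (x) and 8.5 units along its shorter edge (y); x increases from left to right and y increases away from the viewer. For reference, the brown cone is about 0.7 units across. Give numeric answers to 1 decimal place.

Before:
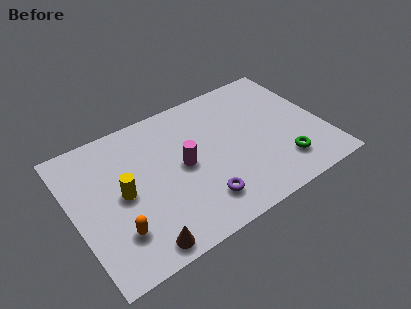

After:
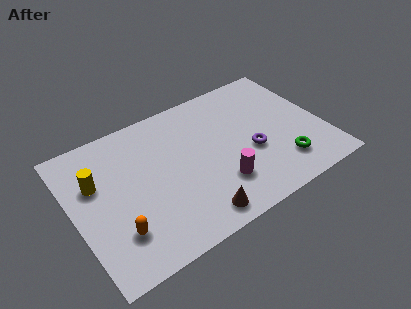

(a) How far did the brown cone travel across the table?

2.9

The brown cone was near (2.9, 0.9) before and (5.8, 1.1) after, so it travelled √(2.9² + 0.2²) ≈ 2.9 units.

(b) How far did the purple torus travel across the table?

3.4

From (6.2, 1.8) to (9.2, 3.4), the purple torus covered √(3.0² + 1.6²) ≈ 3.4 units.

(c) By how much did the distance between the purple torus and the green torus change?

-2.3

The distance was about 4.4 in the first image and 2.1 in the second, so they moved 2.3 units closer together.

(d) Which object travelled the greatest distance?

the purple torus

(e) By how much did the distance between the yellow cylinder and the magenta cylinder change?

+3.6

The distance was about 3.2 in the first image and 6.8 in the second, so they moved 3.6 units further apart.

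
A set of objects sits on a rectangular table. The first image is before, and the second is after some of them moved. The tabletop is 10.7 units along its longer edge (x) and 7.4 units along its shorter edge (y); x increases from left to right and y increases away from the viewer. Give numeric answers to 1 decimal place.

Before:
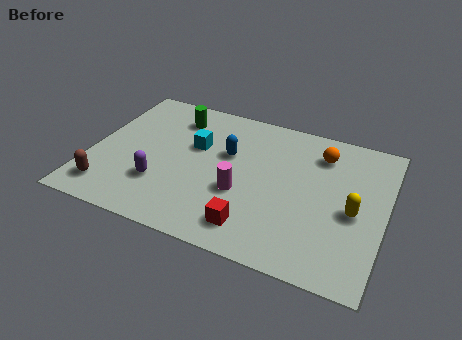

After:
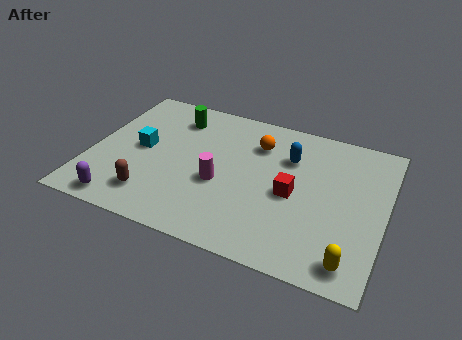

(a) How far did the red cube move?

2.4

The red cube moved from about (6.2, 1.3) to (7.4, 3.4), a distance of √(1.2² + 2.1²) ≈ 2.4.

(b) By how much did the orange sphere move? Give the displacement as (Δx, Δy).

(-2.3, -0.3)

From the two frames, the orange sphere sits at roughly (8.2, 5.8) before and (5.9, 5.5) after.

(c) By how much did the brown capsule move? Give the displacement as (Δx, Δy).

(1.6, 0.2)

The brown capsule was at about (0.9, 1.3) and moved to about (2.5, 1.5).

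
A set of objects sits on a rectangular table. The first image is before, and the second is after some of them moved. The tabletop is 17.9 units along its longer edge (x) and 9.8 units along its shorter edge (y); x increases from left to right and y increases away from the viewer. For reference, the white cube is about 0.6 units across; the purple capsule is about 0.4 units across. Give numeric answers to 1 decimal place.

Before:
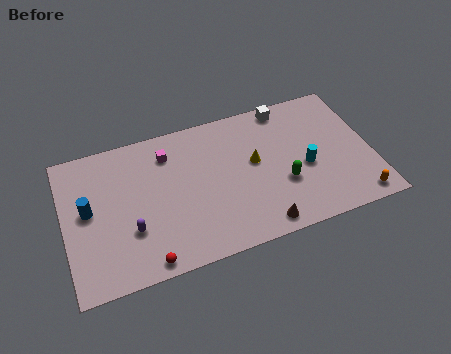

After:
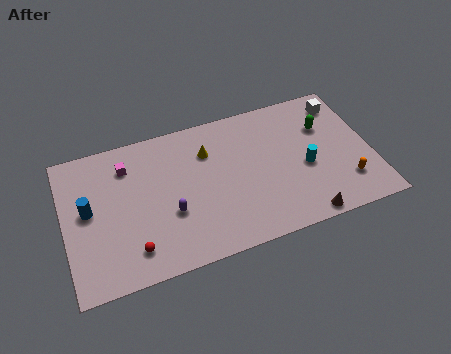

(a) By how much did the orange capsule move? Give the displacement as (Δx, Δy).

(-0.5, 1.3)

The orange capsule was at about (16.7, 1.1) and moved to about (16.2, 2.4).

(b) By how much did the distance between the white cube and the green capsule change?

-3.5

They were about 5.3 units apart before and 1.8 after — 3.5 units closer together.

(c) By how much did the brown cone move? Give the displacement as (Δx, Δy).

(2.5, -0.3)

From the two frames, the brown cone sits at roughly (11.0, 1.1) before and (13.5, 0.8) after.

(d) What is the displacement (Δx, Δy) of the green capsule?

(2.8, 3.2)

The green capsule was at about (12.6, 3.5) and moved to about (15.4, 6.7).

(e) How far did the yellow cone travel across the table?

3.1

From (11.1, 5.5) to (8.5, 7.1), the yellow cone covered √(2.6² + 1.6²) ≈ 3.1 units.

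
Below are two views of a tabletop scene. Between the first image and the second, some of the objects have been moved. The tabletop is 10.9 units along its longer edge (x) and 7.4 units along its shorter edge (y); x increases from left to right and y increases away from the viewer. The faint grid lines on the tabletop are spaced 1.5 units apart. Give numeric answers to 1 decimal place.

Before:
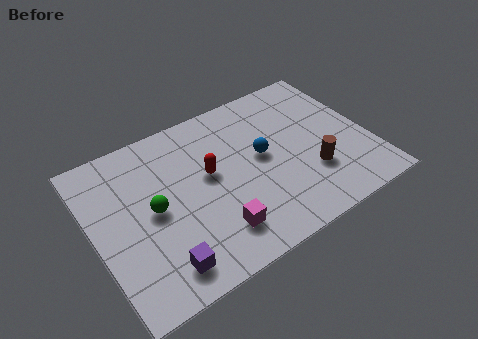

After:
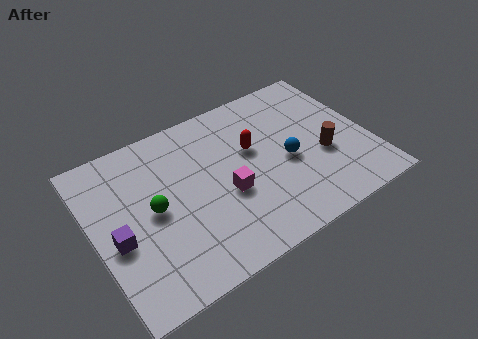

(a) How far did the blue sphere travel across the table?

1.1

The blue sphere moved from about (6.7, 4.0) to (7.6, 3.3), a distance of √(0.9² + 0.7²) ≈ 1.1.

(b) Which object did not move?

the green sphere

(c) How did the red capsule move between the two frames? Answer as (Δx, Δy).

(1.8, 0.3)

The red capsule was at about (4.6, 4.2) and moved to about (6.4, 4.5).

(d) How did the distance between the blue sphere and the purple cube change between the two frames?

+1.5

Before: roughly 5.3 units apart; after: 6.8. That's 1.5 units further apart.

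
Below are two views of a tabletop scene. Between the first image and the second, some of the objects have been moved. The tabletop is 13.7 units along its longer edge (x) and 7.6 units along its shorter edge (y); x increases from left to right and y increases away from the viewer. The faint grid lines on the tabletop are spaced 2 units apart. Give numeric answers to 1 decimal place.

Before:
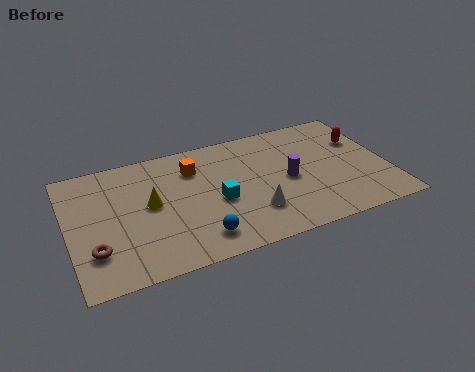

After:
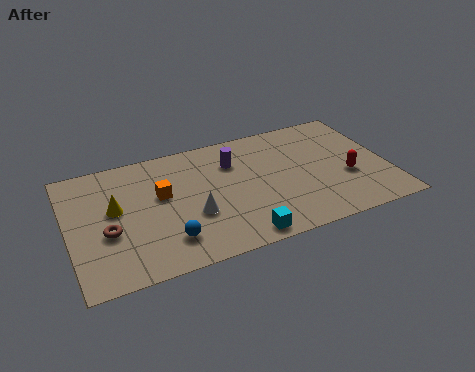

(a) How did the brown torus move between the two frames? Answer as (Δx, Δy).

(0.6, 0.9)

From the two frames, the brown torus sits at roughly (1.0, 2.1) before and (1.6, 3.0) after.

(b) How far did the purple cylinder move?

2.9

The purple cylinder was near (9.4, 3.6) before and (7.2, 5.5) after, so it travelled √(2.2² + 1.9²) ≈ 2.9 units.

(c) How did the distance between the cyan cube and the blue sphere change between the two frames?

+1.0

The distance was about 2.1 in the first image and 3.1 in the second, so they moved 1.0 units further apart.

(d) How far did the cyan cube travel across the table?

2.6

From (6.3, 3.3) to (7.0, 0.8), the cyan cube covered √(0.7² + 2.5²) ≈ 2.6 units.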